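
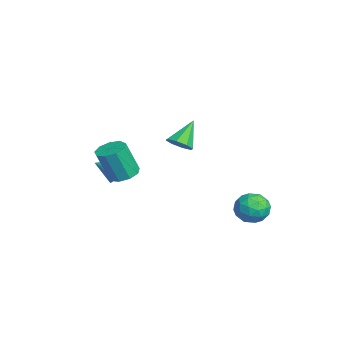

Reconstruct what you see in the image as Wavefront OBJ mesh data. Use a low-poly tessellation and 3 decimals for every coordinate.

v -2.596 -0.032 -0.59
v -2.076 -0.254 -0.096
v -3.404 0.792 0.63
v -1.943 0.246 -0.345
v -2.192 0.582 -0.738
v -2.678 0.559 -1.044
v -3.115 0.189 -1.084
v -3.248 -0.311 -0.834
v -2.999 -0.647 -0.441
v -2.514 -0.624 -0.136
v 0.794 -3.121 -0.673
v 1.508 -3.433 -0.802
v 1.541 -4.071 0.924
v 0.826 -3.759 1.053
v 1.558 -2.928 -0.616
v 1.59 -3.566 1.11
v 1.25 -2.513 -0.457
v 1.283 -3.152 1.269
v 0.729 -2.383 -0.398
v 0.761 -3.021 1.327
v 0.238 -2.598 -0.469
v 0.271 -3.236 1.257
v 0.007 -3.057 -0.634
v 0.04 -3.696 1.091
v 0.144 -3.547 -0.818
v 0.177 -4.185 0.907
v 0.585 -3.837 -0.934
v 0.618 -4.475 0.792
v 1.124 -3.792 -0.927
v 1.157 -4.43 0.798
v -3.758 -2.962 -2.815
v -3.22 -2.759 -2.232
v -3.942 -4.058 -2.265
v -3.595 -2.623 -2.087
v -4.014 -2.578 -2.137
v -4.365 -2.637 -2.369
v -4.553 -2.782 -2.721
v -4.528 -2.976 -3.098
v -4.297 -3.166 -3.399
v -3.922 -3.301 -3.544
v -3.503 -3.346 -3.494
v -3.152 -3.288 -3.262
v -2.964 -3.142 -2.91
v -2.989 -2.949 -2.533
v 1.657 2.552 -2.792
v 2.158 3.308 -3.024
v 2.822 2.032 -1.976
v 3.323 2.788 -2.208
v 2.585 2.872 -1.638
v 1.865 3.194 -2.143
v 3.115 2.146 -2.857
v 2.395 2.468 -3.362
v 3.059 3.057 -3.065
v 2.731 3.506 -2.311
v 2.249 1.834 -2.689
v 1.921 2.283 -1.935
v 1.805 2.976 -2.98
v 3.175 2.364 -2.02
v 2.741 2.414 -1.685
v 3.035 2.858 -1.822
v 1.633 2.908 -2.462
v 1.928 3.353 -2.598
v 2.179 3.097 -1.784
v 3.052 1.987 -2.402
v 3.347 2.432 -2.538
v 1.945 2.482 -3.178
v 2.239 2.926 -3.315
v 2.801 2.243 -3.216
v 2.629 3.273 -3.14
v 3.314 2.967 -2.66
v 3.191 2.59 -3.042
v 2.768 2.779 -3.338
v 2.436 3.536 -2.697
v 3.121 3.231 -2.218
v 2.687 3.28 -1.883
v 2.264 3.469 -2.179
v 2.966 3.389 -2.721
v 1.859 2.109 -2.782
v 2.544 1.804 -2.303
v 2.716 1.871 -2.821
v 2.293 2.06 -3.117
v 1.666 2.373 -2.34
v 2.351 2.067 -1.86
v 2.212 2.561 -1.662
v 1.789 2.75 -1.958
v 2.014 1.951 -2.279
f 2 1 4
f 2 4 3
f 4 1 5
f 4 5 3
f 5 1 6
f 5 6 3
f 6 1 7
f 6 7 3
f 7 1 8
f 7 8 3
f 8 1 9
f 8 9 3
f 9 1 10
f 9 10 3
f 10 1 2
f 10 2 3
f 12 11 15
f 12 15 13
f 13 15 16
f 13 16 14
f 15 11 17
f 15 17 16
f 16 17 18
f 16 18 14
f 17 11 19
f 17 19 18
f 18 19 20
f 18 20 14
f 19 11 21
f 19 21 20
f 20 21 22
f 20 22 14
f 21 11 23
f 21 23 22
f 22 23 24
f 22 24 14
f 23 11 25
f 23 25 24
f 24 25 26
f 24 26 14
f 25 11 27
f 25 27 26
f 26 27 28
f 26 28 14
f 27 11 29
f 27 29 28
f 28 29 30
f 28 30 14
f 29 11 12
f 29 12 30
f 30 12 13
f 30 13 14
f 32 31 34
f 32 34 33
f 34 31 35
f 34 35 33
f 35 31 36
f 35 36 33
f 36 31 37
f 36 37 33
f 37 31 38
f 37 38 33
f 38 31 39
f 38 39 33
f 39 31 40
f 39 40 33
f 40 31 41
f 40 41 33
f 41 31 42
f 41 42 33
f 42 31 43
f 42 43 33
f 43 31 44
f 43 44 33
f 44 31 32
f 44 32 33
f 45 82 61
f 82 56 85
f 61 85 50
f 82 85 61
f 45 61 57
f 61 50 62
f 57 62 46
f 61 62 57
f 45 57 66
f 57 46 67
f 66 67 52
f 57 67 66
f 45 66 78
f 66 52 81
f 78 81 55
f 66 81 78
f 45 78 82
f 78 55 86
f 82 86 56
f 78 86 82
f 46 62 73
f 62 50 76
f 73 76 54
f 62 76 73
f 50 85 63
f 85 56 84
f 63 84 49
f 85 84 63
f 56 86 83
f 86 55 79
f 83 79 47
f 86 79 83
f 55 81 80
f 81 52 68
f 80 68 51
f 81 68 80
f 52 67 72
f 67 46 69
f 72 69 53
f 67 69 72
f 48 74 60
f 74 54 75
f 60 75 49
f 74 75 60
f 48 60 58
f 60 49 59
f 58 59 47
f 60 59 58
f 48 58 65
f 58 47 64
f 65 64 51
f 58 64 65
f 48 65 70
f 65 51 71
f 70 71 53
f 65 71 70
f 48 70 74
f 70 53 77
f 74 77 54
f 70 77 74
f 49 75 63
f 75 54 76
f 63 76 50
f 75 76 63
f 47 59 83
f 59 49 84
f 83 84 56
f 59 84 83
f 51 64 80
f 64 47 79
f 80 79 55
f 64 79 80
f 53 71 72
f 71 51 68
f 72 68 52
f 71 68 72
f 54 77 73
f 77 53 69
f 73 69 46
f 77 69 73



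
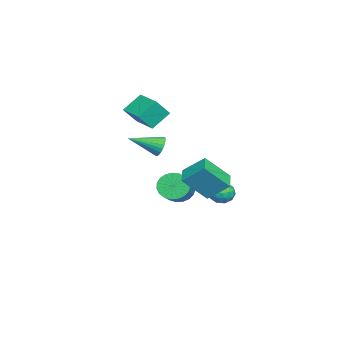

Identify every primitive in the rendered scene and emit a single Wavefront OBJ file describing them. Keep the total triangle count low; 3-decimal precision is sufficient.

v 3.007 2.473 -0.635
v 3.7 1.115 0.951
v 3.026 3.814 0.505
v 3.718 2.456 2.091
v 4.222 2.724 -0.951
v 4.914 1.366 0.635
v 4.24 4.065 0.189
v 4.933 2.707 1.775
v 3.383 -0.284 2.618
v 3.854 -0.355 2.026
v 4.077 -2.056 3.382
v 4.024 -0.206 2.217
v 4.097 -0.069 2.47
v 4.061 0.036 2.745
v 3.922 0.092 3.001
v 3.701 0.09 3.199
v 3.431 0.032 3.308
v 3.155 -0.075 3.312
v 2.913 -0.213 3.211
v 2.742 -0.362 3.019
v 2.67 -0.499 2.767
v 2.706 -0.604 2.491
v 2.845 -0.66 2.236
v 3.066 -0.658 2.038
v 3.335 -0.6 1.929
v 3.612 -0.494 1.924
v -5.216 -2.924 2.456
v -4.558 -3.62 3.611
v -3.791 -1.522 2.488
v -3.133 -2.217 3.643
v -4.307 -3.823 1.397
v -3.649 -4.518 2.552
v -2.882 -2.42 1.429
v -2.224 -3.116 2.584
v -3.618 2.571 -4.258
v -3.085 2.739 -3.548
v -3.335 1.141 -4.132
v -2.802 1.309 -3.422
v -3.696 1.424 -3.353
v -3.871 2.308 -3.431
v -2.549 1.572 -4.249
v -2.724 2.456 -4.327
v -2.424 2.122 -3.542
v -3.133 2.03 -2.988
v -3.287 1.85 -4.692
v -3.996 1.758 -4.138
v -3.377 2.78 -3.914
v -3.043 1.1 -3.766
v -3.569 1.167 -3.725
v -3.256 1.266 -3.308
v -3.839 2.527 -3.846
v -3.525 2.626 -3.428
v -3.884 1.853 -3.313
v -2.895 1.254 -4.252
v -2.581 1.353 -3.834
v -3.164 2.614 -4.372
v -2.851 2.713 -3.955
v -2.536 2.027 -4.367
v -2.675 2.517 -3.493
v -2.508 1.676 -3.419
v -2.359 1.831 -3.905
v -2.462 2.35 -3.951
v -3.091 2.463 -3.168
v -2.925 1.622 -3.093
v -3.45 1.69 -3.053
v -3.553 2.209 -3.099
v -2.703 2.1 -3.164
v -3.495 2.258 -4.587
v -3.329 1.417 -4.512
v -2.867 1.671 -4.581
v -2.97 2.19 -4.627
v -3.912 2.204 -4.261
v -3.745 1.363 -4.187
v -3.958 1.53 -3.729
v -4.061 2.049 -3.775
v -3.717 1.78 -4.516
v -1.565 -0.416 -3.05
v -1.035 -0.441 -3.945
v 0.694 -0.349 -2.924
v 0.165 -0.324 -2.03
v -1.092 -0.016 -3.886
v 0.637 0.075 -2.866
v -1.231 0.339 -3.683
v 0.498 0.431 -2.662
v -1.428 0.564 -3.37
v 0.301 0.656 -2.349
v -1.648 0.62 -3.002
v 0.081 0.711 -1.981
v -1.854 0.496 -2.642
v -0.124 0.588 -1.622
v -2.009 0.215 -2.353
v -0.28 0.306 -1.333
v -2.088 -0.175 -2.185
v -0.359 -0.084 -1.164
v -2.077 -0.607 -2.166
v -0.347 -0.516 -1.145
v -1.976 -1.006 -2.3
v -0.247 -0.915 -1.279
v -1.805 -1.303 -2.563
v -0.076 -1.211 -1.543
v -1.592 -1.446 -2.912
v 0.137 -1.355 -1.891
v -1.374 -1.411 -3.284
v 0.355 -1.32 -2.263
v -1.189 -1.204 -3.615
v 0.54 -1.113 -2.595
v -1.069 -0.861 -3.849
v 0.66 -0.769 -2.829
f 2 4 1
f 5 2 1
f 1 4 3
f 3 5 1
f 2 8 4
f 6 2 5
f 6 8 2
f 4 8 3
f 7 5 3
f 3 8 7
f 7 6 5
f 8 6 7
f 10 9 12
f 10 12 11
f 12 9 13
f 12 13 11
f 13 9 14
f 13 14 11
f 14 9 15
f 14 15 11
f 15 9 16
f 15 16 11
f 16 9 17
f 16 17 11
f 17 9 18
f 17 18 11
f 18 9 19
f 18 19 11
f 19 9 20
f 19 20 11
f 20 9 21
f 20 21 11
f 21 9 22
f 21 22 11
f 22 9 23
f 22 23 11
f 23 9 24
f 23 24 11
f 24 9 25
f 24 25 11
f 25 9 26
f 25 26 11
f 26 9 10
f 26 10 11
f 28 30 27
f 31 28 27
f 27 30 29
f 29 31 27
f 28 34 30
f 32 28 31
f 32 34 28
f 30 34 29
f 33 31 29
f 29 34 33
f 33 32 31
f 34 32 33
f 35 72 51
f 72 46 75
f 51 75 40
f 72 75 51
f 35 51 47
f 51 40 52
f 47 52 36
f 51 52 47
f 35 47 56
f 47 36 57
f 56 57 42
f 47 57 56
f 35 56 68
f 56 42 71
f 68 71 45
f 56 71 68
f 35 68 72
f 68 45 76
f 72 76 46
f 68 76 72
f 36 52 63
f 52 40 66
f 63 66 44
f 52 66 63
f 40 75 53
f 75 46 74
f 53 74 39
f 75 74 53
f 46 76 73
f 76 45 69
f 73 69 37
f 76 69 73
f 45 71 70
f 71 42 58
f 70 58 41
f 71 58 70
f 42 57 62
f 57 36 59
f 62 59 43
f 57 59 62
f 38 64 50
f 64 44 65
f 50 65 39
f 64 65 50
f 38 50 48
f 50 39 49
f 48 49 37
f 50 49 48
f 38 48 55
f 48 37 54
f 55 54 41
f 48 54 55
f 38 55 60
f 55 41 61
f 60 61 43
f 55 61 60
f 38 60 64
f 60 43 67
f 64 67 44
f 60 67 64
f 39 65 53
f 65 44 66
f 53 66 40
f 65 66 53
f 37 49 73
f 49 39 74
f 73 74 46
f 49 74 73
f 41 54 70
f 54 37 69
f 70 69 45
f 54 69 70
f 43 61 62
f 61 41 58
f 62 58 42
f 61 58 62
f 44 67 63
f 67 43 59
f 63 59 36
f 67 59 63
f 78 77 81
f 78 81 79
f 79 81 82
f 79 82 80
f 81 77 83
f 81 83 82
f 82 83 84
f 82 84 80
f 83 77 85
f 83 85 84
f 84 85 86
f 84 86 80
f 85 77 87
f 85 87 86
f 86 87 88
f 86 88 80
f 87 77 89
f 87 89 88
f 88 89 90
f 88 90 80
f 89 77 91
f 89 91 90
f 90 91 92
f 90 92 80
f 91 77 93
f 91 93 92
f 92 93 94
f 92 94 80
f 93 77 95
f 93 95 94
f 94 95 96
f 94 96 80
f 95 77 97
f 95 97 96
f 96 97 98
f 96 98 80
f 97 77 99
f 97 99 98
f 98 99 100
f 98 100 80
f 99 77 101
f 99 101 100
f 100 101 102
f 100 102 80
f 101 77 103
f 101 103 102
f 102 103 104
f 102 104 80
f 103 77 105
f 103 105 104
f 104 105 106
f 104 106 80
f 105 77 107
f 105 107 106
f 106 107 108
f 106 108 80
f 107 77 78
f 107 78 108
f 108 78 79
f 108 79 80



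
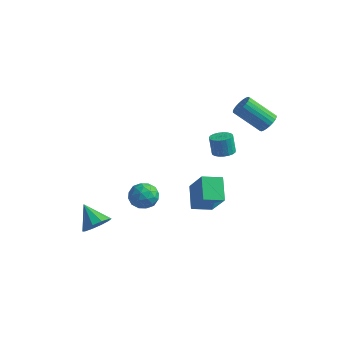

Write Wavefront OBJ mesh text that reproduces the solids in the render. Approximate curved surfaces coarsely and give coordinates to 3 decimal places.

v 2.072 3.361 -0.673
v 2.67 3.519 -0.554
v 2.427 3.636 0.512
v 1.828 3.479 0.393
v 2.561 3.752 -0.605
v 2.318 3.869 0.462
v 2.367 3.918 -0.667
v 2.124 4.035 0.4
v 2.123 3.987 -0.73
v 1.88 4.104 0.336
v 1.869 3.948 -0.784
v 1.626 4.065 0.283
v 1.651 3.808 -0.818
v 1.408 3.925 0.248
v 1.505 3.59 -0.827
v 1.262 3.707 0.239
v 1.457 3.333 -0.81
v 1.214 3.45 0.256
v 1.516 3.081 -0.769
v 1.273 3.198 0.297
v 1.67 2.877 -0.712
v 1.427 2.995 0.355
v 1.894 2.758 -0.647
v 1.651 2.875 0.419
v 2.149 2.742 -0.588
v 1.906 2.859 0.479
v 2.39 2.834 -0.543
v 2.147 2.951 0.524
v 2.576 3.017 -0.52
v 2.333 3.134 0.546
v 2.675 3.259 -0.524
v 2.432 3.376 0.542
v 2.361 0.785 -2.595
v 1.663 1.804 -1.743
v 1.275 1.399 -4.221
v 0.577 2.418 -3.37
v 3.183 1.562 -2.85
v 2.485 2.581 -1.999
v 2.097 2.176 -4.477
v 1.399 3.195 -3.625
v -1.414 1.542 -4.061
v -0.626 1.181 -4.169
v -1.854 0.379 -3.391
v -1.066 0.018 -3.499
v -1.166 0.695 -2.958
v -0.894 1.414 -3.371
v -1.586 0.146 -4.189
v -1.314 0.865 -4.602
v -0.733 0.319 -4.248
v -0.473 0.658 -3.487
v -2.007 0.902 -4.073
v -1.747 1.241 -3.312
v -0.981 1.464 -4.173
v -1.499 0.096 -3.387
v -1.557 0.494 -3.068
v -1.094 0.283 -3.132
v -1.139 1.6 -3.705
v -0.676 1.389 -3.768
v -0.993 1.103 -3.056
v -1.804 0.171 -3.792
v -1.341 -0.04 -3.855
v -1.386 1.277 -4.428
v -0.923 1.066 -4.492
v -1.487 0.457 -4.504
v -0.581 0.745 -4.283
v -0.84 0.061 -3.89
v -1.145 0.136 -4.295
v -0.985 0.559 -4.538
v -0.428 0.944 -3.836
v -0.687 0.261 -3.443
v -0.746 0.659 -3.124
v -0.586 1.081 -3.368
v -0.491 0.437 -3.883
v -1.793 1.299 -4.117
v -2.052 0.616 -3.724
v -1.894 0.479 -4.192
v -1.734 0.901 -4.436
v -1.64 1.499 -3.67
v -1.899 0.815 -3.277
v -1.495 1.001 -3.022
v -1.335 1.424 -3.265
v -1.989 1.123 -3.677
v -2.147 -2.284 -4.385
v -1.681 -1.63 -4.136
v -3.233 -1.856 -3.475
v -1.964 -1.479 -4.544
v -2.316 -1.636 -4.892
v -2.604 -2.04 -5.046
v -2.717 -2.537 -4.947
v -2.612 -2.937 -4.634
v -2.329 -3.088 -4.225
v -1.977 -2.931 -3.877
v -1.689 -2.528 -3.724
v -1.576 -2.031 -3.822
v 4.171 4.217 1.855
v 4.536 4.41 2.344
v 3.174 3.976 3.534
v 2.809 3.783 3.045
v 4.418 4.622 2.285
v 3.056 4.188 3.475
v 4.261 4.772 2.161
v 2.899 4.338 3.351
v 4.091 4.838 1.99
v 2.729 4.403 3.18
v 3.933 4.809 1.799
v 2.571 4.374 2.989
v 3.812 4.69 1.616
v 2.45 4.256 2.806
v 3.745 4.499 1.47
v 2.383 4.065 2.66
v 3.743 4.265 1.382
v 2.38 3.831 2.572
v 3.806 4.024 1.366
v 2.444 3.59 2.556
v 3.924 3.812 1.425
v 2.562 3.378 2.615
v 4.081 3.662 1.549
v 2.719 3.228 2.739
v 4.251 3.597 1.72
v 2.889 3.162 2.91
v 4.409 3.626 1.911
v 3.047 3.191 3.101
v 4.53 3.744 2.094
v 3.168 3.31 3.284
v 4.597 3.935 2.24
v 3.235 3.501 3.43
v 4.6 4.169 2.328
v 3.237 3.735 3.518
f 2 1 5
f 2 5 3
f 3 5 6
f 3 6 4
f 5 1 7
f 5 7 6
f 6 7 8
f 6 8 4
f 7 1 9
f 7 9 8
f 8 9 10
f 8 10 4
f 9 1 11
f 9 11 10
f 10 11 12
f 10 12 4
f 11 1 13
f 11 13 12
f 12 13 14
f 12 14 4
f 13 1 15
f 13 15 14
f 14 15 16
f 14 16 4
f 15 1 17
f 15 17 16
f 16 17 18
f 16 18 4
f 17 1 19
f 17 19 18
f 18 19 20
f 18 20 4
f 19 1 21
f 19 21 20
f 20 21 22
f 20 22 4
f 21 1 23
f 21 23 22
f 22 23 24
f 22 24 4
f 23 1 25
f 23 25 24
f 24 25 26
f 24 26 4
f 25 1 27
f 25 27 26
f 26 27 28
f 26 28 4
f 27 1 29
f 27 29 28
f 28 29 30
f 28 30 4
f 29 1 31
f 29 31 30
f 30 31 32
f 30 32 4
f 31 1 2
f 31 2 32
f 32 2 3
f 32 3 4
f 34 36 33
f 37 34 33
f 33 36 35
f 35 37 33
f 34 40 36
f 38 34 37
f 38 40 34
f 36 40 35
f 39 37 35
f 35 40 39
f 39 38 37
f 40 38 39
f 41 78 57
f 78 52 81
f 57 81 46
f 78 81 57
f 41 57 53
f 57 46 58
f 53 58 42
f 57 58 53
f 41 53 62
f 53 42 63
f 62 63 48
f 53 63 62
f 41 62 74
f 62 48 77
f 74 77 51
f 62 77 74
f 41 74 78
f 74 51 82
f 78 82 52
f 74 82 78
f 42 58 69
f 58 46 72
f 69 72 50
f 58 72 69
f 46 81 59
f 81 52 80
f 59 80 45
f 81 80 59
f 52 82 79
f 82 51 75
f 79 75 43
f 82 75 79
f 51 77 76
f 77 48 64
f 76 64 47
f 77 64 76
f 48 63 68
f 63 42 65
f 68 65 49
f 63 65 68
f 44 70 56
f 70 50 71
f 56 71 45
f 70 71 56
f 44 56 54
f 56 45 55
f 54 55 43
f 56 55 54
f 44 54 61
f 54 43 60
f 61 60 47
f 54 60 61
f 44 61 66
f 61 47 67
f 66 67 49
f 61 67 66
f 44 66 70
f 66 49 73
f 70 73 50
f 66 73 70
f 45 71 59
f 71 50 72
f 59 72 46
f 71 72 59
f 43 55 79
f 55 45 80
f 79 80 52
f 55 80 79
f 47 60 76
f 60 43 75
f 76 75 51
f 60 75 76
f 49 67 68
f 67 47 64
f 68 64 48
f 67 64 68
f 50 73 69
f 73 49 65
f 69 65 42
f 73 65 69
f 84 83 86
f 84 86 85
f 86 83 87
f 86 87 85
f 87 83 88
f 87 88 85
f 88 83 89
f 88 89 85
f 89 83 90
f 89 90 85
f 90 83 91
f 90 91 85
f 91 83 92
f 91 92 85
f 92 83 93
f 92 93 85
f 93 83 94
f 93 94 85
f 94 83 84
f 94 84 85
f 96 95 99
f 96 99 97
f 97 99 100
f 97 100 98
f 99 95 101
f 99 101 100
f 100 101 102
f 100 102 98
f 101 95 103
f 101 103 102
f 102 103 104
f 102 104 98
f 103 95 105
f 103 105 104
f 104 105 106
f 104 106 98
f 105 95 107
f 105 107 106
f 106 107 108
f 106 108 98
f 107 95 109
f 107 109 108
f 108 109 110
f 108 110 98
f 109 95 111
f 109 111 110
f 110 111 112
f 110 112 98
f 111 95 113
f 111 113 112
f 112 113 114
f 112 114 98
f 113 95 115
f 113 115 114
f 114 115 116
f 114 116 98
f 115 95 117
f 115 117 116
f 116 117 118
f 116 118 98
f 117 95 119
f 117 119 118
f 118 119 120
f 118 120 98
f 119 95 121
f 119 121 120
f 120 121 122
f 120 122 98
f 121 95 123
f 121 123 122
f 122 123 124
f 122 124 98
f 123 95 125
f 123 125 124
f 124 125 126
f 124 126 98
f 125 95 127
f 125 127 126
f 126 127 128
f 126 128 98
f 127 95 96
f 127 96 128
f 128 96 97
f 128 97 98



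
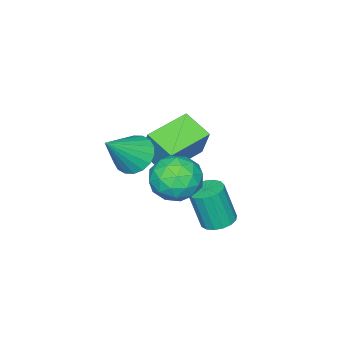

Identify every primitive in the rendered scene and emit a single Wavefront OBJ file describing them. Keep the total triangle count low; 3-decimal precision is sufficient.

v 2.548 -2.409 0.637
v 3.171 -2.731 -0.062
v 4.032 -2.631 2.063
v 3.237 -2.295 -0.064
v 3.167 -1.882 0.073
v 2.975 -1.574 0.322
v 2.697 -1.431 0.633
v 2.39 -1.482 0.945
v 2.114 -1.716 1.196
v 1.924 -2.088 1.336
v 1.858 -2.524 1.338
v 1.928 -2.937 1.201
v 2.121 -3.245 0.953
v 2.398 -3.388 0.642
v 2.705 -3.337 0.33
v 2.981 -3.103 0.079
v 2.312 0.664 0.015
v 3.465 0.724 -0.158
v 2.595 -0.444 1.518
v 3.748 -0.384 1.345
v 3.161 0.561 1.699
v 2.986 1.245 0.77
v 3.074 -0.965 0.59
v 2.899 -0.281 -0.339
v 3.936 -0.283 0.197
v 3.989 0.66 0.883
v 2.071 -0.38 0.477
v 2.124 0.563 1.163
v 2.863 0.791 -0.203
v 3.197 -0.511 1.563
v 2.852 0.044 1.771
v 3.529 0.079 1.67
v 2.582 1.098 0.342
v 3.26 1.133 0.24
v 3.081 1.037 1.332
v 2.8 -0.853 1.12
v 3.478 -0.818 1.018
v 2.531 0.201 -0.31
v 3.208 0.236 -0.411
v 2.979 -0.757 0.028
v 3.818 0.235 -0.096
v 3.984 -0.417 0.787
v 3.588 -0.758 0.343
v 3.485 -0.356 -0.203
v 3.849 0.789 0.307
v 4.016 0.138 1.19
v 3.671 0.693 1.398
v 3.568 1.095 0.852
v 4.126 0.197 0.515
v 2.044 0.142 0.17
v 2.211 -0.509 1.053
v 2.492 -0.815 0.508
v 2.389 -0.413 -0.038
v 2.076 0.697 0.573
v 2.242 0.045 1.456
v 2.575 0.636 1.563
v 2.472 1.038 1.017
v 1.934 0.083 0.845
v -2.715 -4.331 -1.684
v -2.302 -3.607 -0.009
v -2.575 -2.954 -2.313
v -2.162 -2.231 -0.638
v -0.598 -4.709 -2.042
v -0.185 -3.986 -0.367
v -0.458 -3.333 -2.671
v -0.045 -2.609 -0.996
v 0.266 0.155 -3.56
v 0.739 0.767 -3.462
v 0.987 0.278 -1.602
v 0.514 -0.335 -1.7
v 0.401 0.902 -3.382
v 0.648 0.413 -1.521
v 0.031 0.866 -3.342
v 0.279 0.376 -1.481
v -0.284 0.666 -3.353
v -0.037 0.177 -1.492
v -0.474 0.35 -3.411
v -0.226 -0.139 -1.55
v -0.494 -0.011 -3.503
v -0.246 -0.5 -1.642
v -0.34 -0.334 -3.608
v -0.092 -0.824 -1.747
v -0.047 -0.546 -3.703
v 0.201 -1.035 -1.842
v 0.318 -0.596 -3.765
v 0.566 -1.086 -1.904
v 0.671 -0.475 -3.78
v 0.918 -0.964 -1.919
v 0.931 -0.21 -3.745
v 1.178 -0.699 -1.884
v 1.039 0.139 -3.667
v 1.286 -0.35 -1.806
v 0.97 0.492 -3.565
v 1.217 0.003 -1.705
f 2 1 4
f 2 4 3
f 4 1 5
f 4 5 3
f 5 1 6
f 5 6 3
f 6 1 7
f 6 7 3
f 7 1 8
f 7 8 3
f 8 1 9
f 8 9 3
f 9 1 10
f 9 10 3
f 10 1 11
f 10 11 3
f 11 1 12
f 11 12 3
f 12 1 13
f 12 13 3
f 13 1 14
f 13 14 3
f 14 1 15
f 14 15 3
f 15 1 16
f 15 16 3
f 16 1 2
f 16 2 3
f 17 54 33
f 54 28 57
f 33 57 22
f 54 57 33
f 17 33 29
f 33 22 34
f 29 34 18
f 33 34 29
f 17 29 38
f 29 18 39
f 38 39 24
f 29 39 38
f 17 38 50
f 38 24 53
f 50 53 27
f 38 53 50
f 17 50 54
f 50 27 58
f 54 58 28
f 50 58 54
f 18 34 45
f 34 22 48
f 45 48 26
f 34 48 45
f 22 57 35
f 57 28 56
f 35 56 21
f 57 56 35
f 28 58 55
f 58 27 51
f 55 51 19
f 58 51 55
f 27 53 52
f 53 24 40
f 52 40 23
f 53 40 52
f 24 39 44
f 39 18 41
f 44 41 25
f 39 41 44
f 20 46 32
f 46 26 47
f 32 47 21
f 46 47 32
f 20 32 30
f 32 21 31
f 30 31 19
f 32 31 30
f 20 30 37
f 30 19 36
f 37 36 23
f 30 36 37
f 20 37 42
f 37 23 43
f 42 43 25
f 37 43 42
f 20 42 46
f 42 25 49
f 46 49 26
f 42 49 46
f 21 47 35
f 47 26 48
f 35 48 22
f 47 48 35
f 19 31 55
f 31 21 56
f 55 56 28
f 31 56 55
f 23 36 52
f 36 19 51
f 52 51 27
f 36 51 52
f 25 43 44
f 43 23 40
f 44 40 24
f 43 40 44
f 26 49 45
f 49 25 41
f 45 41 18
f 49 41 45
f 60 62 59
f 63 60 59
f 59 62 61
f 61 63 59
f 60 66 62
f 64 60 63
f 64 66 60
f 62 66 61
f 65 63 61
f 61 66 65
f 65 64 63
f 66 64 65
f 68 67 71
f 68 71 69
f 69 71 72
f 69 72 70
f 71 67 73
f 71 73 72
f 72 73 74
f 72 74 70
f 73 67 75
f 73 75 74
f 74 75 76
f 74 76 70
f 75 67 77
f 75 77 76
f 76 77 78
f 76 78 70
f 77 67 79
f 77 79 78
f 78 79 80
f 78 80 70
f 79 67 81
f 79 81 80
f 80 81 82
f 80 82 70
f 81 67 83
f 81 83 82
f 82 83 84
f 82 84 70
f 83 67 85
f 83 85 84
f 84 85 86
f 84 86 70
f 85 67 87
f 85 87 86
f 86 87 88
f 86 88 70
f 87 67 89
f 87 89 88
f 88 89 90
f 88 90 70
f 89 67 91
f 89 91 90
f 90 91 92
f 90 92 70
f 91 67 93
f 91 93 92
f 92 93 94
f 92 94 70
f 93 67 68
f 93 68 94
f 94 68 69
f 94 69 70



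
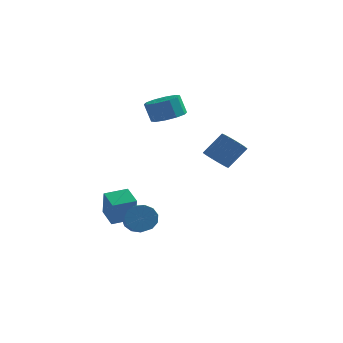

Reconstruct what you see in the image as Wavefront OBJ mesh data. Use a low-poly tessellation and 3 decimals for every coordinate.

v -3.163 -1.57 -4.687
v -2.909 -2.135 -3.125
v -3.923 -0.695 -4.246
v -3.668 -1.259 -2.685
v -2.132 -0.741 -4.555
v -1.877 -1.305 -2.994
v -2.891 0.135 -4.115
v -2.637 -0.43 -2.553
v 2.562 -2.516 0.779
v 3.217 -2.907 0.573
v 3.994 -2.194 1.696
v 3.338 -1.804 1.901
v 3.23 -2.592 0.364
v 4.007 -1.879 1.487
v 3.09 -2.26 0.25
v 3.866 -1.547 1.373
v 2.829 -1.986 0.257
v 3.605 -1.273 1.38
v 2.507 -1.834 0.384
v 3.283 -1.122 1.507
v 2.197 -1.839 0.601
v 2.973 -1.126 1.724
v 1.971 -1.998 0.858
v 2.747 -1.286 1.981
v 1.88 -2.277 1.098
v 2.656 -1.564 2.221
v 1.946 -2.61 1.264
v 2.722 -1.897 2.387
v 2.152 -2.922 1.319
v 2.929 -2.209 2.442
v 2.453 -3.141 1.25
v 3.229 -2.428 2.373
v 2.778 -3.217 1.073
v 3.555 -2.504 2.196
v 3.054 -3.132 0.829
v 3.83 -2.419 1.952
v -0.878 1.136 2.186
v 0.016 0.945 2.512
v -0.389 1.014 3.661
v -1.282 1.204 3.334
v -0.039 1.54 2.457
v -0.443 1.608 3.606
v -0.413 1.98 2.299
v -0.818 2.049 3.447
v -0.966 2.098 2.097
v -1.37 2.166 3.246
v -1.484 1.848 1.929
v -1.889 1.917 3.078
v -1.771 1.326 1.859
v -2.176 1.395 3.008
v -1.717 0.732 1.914
v -2.121 0.8 3.063
v -1.342 0.291 2.073
v -1.747 0.36 3.221
v -0.79 0.174 2.274
v -1.194 0.242 3.423
v -0.271 0.423 2.442
v -0.676 0.492 3.591
v -1.622 -1.814 -4.055
v -1.153 -1.344 -3.509
v -0.57 -2.776 -2.778
v -1.038 -3.246 -3.325
v -1.584 -1.411 -3.297
v -1 -2.843 -2.566
v -2.026 -1.606 -3.325
v -1.443 -3.038 -2.595
v -2.34 -1.868 -3.586
v -1.757 -3.299 -2.855
v -2.426 -2.112 -3.996
v -1.843 -3.543 -3.265
v -2.257 -2.261 -4.424
v -1.673 -3.693 -3.693
v -1.886 -2.269 -4.736
v -1.302 -3.701 -4.005
v -1.431 -2.132 -4.831
v -0.847 -3.564 -4.1
v -1.036 -1.895 -4.68
v -0.453 -3.326 -3.95
v -0.828 -1.631 -4.331
v -0.244 -3.063 -3.6
v -0.871 -1.426 -3.894
v -0.288 -2.858 -3.163
f 2 4 1
f 5 2 1
f 1 4 3
f 3 5 1
f 2 8 4
f 6 2 5
f 6 8 2
f 4 8 3
f 7 5 3
f 3 8 7
f 7 6 5
f 8 6 7
f 10 9 13
f 10 13 11
f 11 13 14
f 11 14 12
f 13 9 15
f 13 15 14
f 14 15 16
f 14 16 12
f 15 9 17
f 15 17 16
f 16 17 18
f 16 18 12
f 17 9 19
f 17 19 18
f 18 19 20
f 18 20 12
f 19 9 21
f 19 21 20
f 20 21 22
f 20 22 12
f 21 9 23
f 21 23 22
f 22 23 24
f 22 24 12
f 23 9 25
f 23 25 24
f 24 25 26
f 24 26 12
f 25 9 27
f 25 27 26
f 26 27 28
f 26 28 12
f 27 9 29
f 27 29 28
f 28 29 30
f 28 30 12
f 29 9 31
f 29 31 30
f 30 31 32
f 30 32 12
f 31 9 33
f 31 33 32
f 32 33 34
f 32 34 12
f 33 9 35
f 33 35 34
f 34 35 36
f 34 36 12
f 35 9 10
f 35 10 36
f 36 10 11
f 36 11 12
f 38 37 41
f 38 41 39
f 39 41 42
f 39 42 40
f 41 37 43
f 41 43 42
f 42 43 44
f 42 44 40
f 43 37 45
f 43 45 44
f 44 45 46
f 44 46 40
f 45 37 47
f 45 47 46
f 46 47 48
f 46 48 40
f 47 37 49
f 47 49 48
f 48 49 50
f 48 50 40
f 49 37 51
f 49 51 50
f 50 51 52
f 50 52 40
f 51 37 53
f 51 53 52
f 52 53 54
f 52 54 40
f 53 37 55
f 53 55 54
f 54 55 56
f 54 56 40
f 55 37 57
f 55 57 56
f 56 57 58
f 56 58 40
f 57 37 38
f 57 38 58
f 58 38 39
f 58 39 40
f 60 59 63
f 60 63 61
f 61 63 64
f 61 64 62
f 63 59 65
f 63 65 64
f 64 65 66
f 64 66 62
f 65 59 67
f 65 67 66
f 66 67 68
f 66 68 62
f 67 59 69
f 67 69 68
f 68 69 70
f 68 70 62
f 69 59 71
f 69 71 70
f 70 71 72
f 70 72 62
f 71 59 73
f 71 73 72
f 72 73 74
f 72 74 62
f 73 59 75
f 73 75 74
f 74 75 76
f 74 76 62
f 75 59 77
f 75 77 76
f 76 77 78
f 76 78 62
f 77 59 79
f 77 79 78
f 78 79 80
f 78 80 62
f 79 59 81
f 79 81 80
f 80 81 82
f 80 82 62
f 81 59 60
f 81 60 82
f 82 60 61
f 82 61 62



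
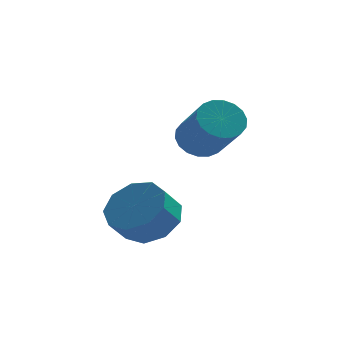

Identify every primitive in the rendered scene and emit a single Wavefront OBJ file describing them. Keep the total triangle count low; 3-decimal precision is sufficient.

v 0.544 -0.008 -1.898
v 0.829 -0.487 -2.539
v 1.501 -1.851 -1.224
v 1.216 -1.372 -0.582
v 1.126 -0.266 -2.461
v 1.797 -1.629 -1.146
v 1.307 0.007 -2.272
v 1.979 -1.357 -0.957
v 1.338 0.276 -2.008
v 2.009 -1.088 -0.693
v 1.211 0.489 -1.722
v 1.882 -0.875 -0.407
v 0.952 0.604 -1.471
v 1.623 -0.76 -0.156
v 0.613 0.597 -1.305
v 1.284 -0.767 0.01
v 0.259 0.471 -1.256
v 0.931 -0.893 0.059
v -0.037 0.249 -1.334
v 0.634 -1.114 -0.019
v -0.219 -0.023 -1.523
v 0.453 -1.387 -0.208
v -0.249 -0.292 -1.787
v 0.422 -1.656 -0.472
v -0.122 -0.505 -2.073
v 0.549 -1.869 -0.758
v 0.137 -0.62 -2.324
v 0.808 -1.984 -1.009
v 0.476 -0.613 -2.49
v 1.147 -1.977 -1.175
v -0.969 -3.133 -4.203
v -0.44 -2.524 -3.471
v -0.942 -3.057 -2.664
v -1.471 -3.667 -3.397
v -1.084 -2.197 -3.656
v -1.586 -2.731 -2.849
v -1.675 -2.309 -4.098
v -2.177 -2.843 -3.291
v -1.935 -2.806 -4.589
v -2.437 -3.34 -3.782
v -1.743 -3.457 -4.899
v -2.245 -3.99 -4.092
v -1.189 -3.955 -4.884
v -1.691 -4.489 -4.078
v -0.532 -4.069 -4.551
v -1.034 -4.603 -3.744
v -0.079 -3.745 -4.055
v -0.582 -4.279 -3.248
v -0.043 -3.135 -3.628
v -0.545 -3.669 -2.821
f 2 1 5
f 2 5 3
f 3 5 6
f 3 6 4
f 5 1 7
f 5 7 6
f 6 7 8
f 6 8 4
f 7 1 9
f 7 9 8
f 8 9 10
f 8 10 4
f 9 1 11
f 9 11 10
f 10 11 12
f 10 12 4
f 11 1 13
f 11 13 12
f 12 13 14
f 12 14 4
f 13 1 15
f 13 15 14
f 14 15 16
f 14 16 4
f 15 1 17
f 15 17 16
f 16 17 18
f 16 18 4
f 17 1 19
f 17 19 18
f 18 19 20
f 18 20 4
f 19 1 21
f 19 21 20
f 20 21 22
f 20 22 4
f 21 1 23
f 21 23 22
f 22 23 24
f 22 24 4
f 23 1 25
f 23 25 24
f 24 25 26
f 24 26 4
f 25 1 27
f 25 27 26
f 26 27 28
f 26 28 4
f 27 1 29
f 27 29 28
f 28 29 30
f 28 30 4
f 29 1 2
f 29 2 30
f 30 2 3
f 30 3 4
f 32 31 35
f 32 35 33
f 33 35 36
f 33 36 34
f 35 31 37
f 35 37 36
f 36 37 38
f 36 38 34
f 37 31 39
f 37 39 38
f 38 39 40
f 38 40 34
f 39 31 41
f 39 41 40
f 40 41 42
f 40 42 34
f 41 31 43
f 41 43 42
f 42 43 44
f 42 44 34
f 43 31 45
f 43 45 44
f 44 45 46
f 44 46 34
f 45 31 47
f 45 47 46
f 46 47 48
f 46 48 34
f 47 31 49
f 47 49 48
f 48 49 50
f 48 50 34
f 49 31 32
f 49 32 50
f 50 32 33
f 50 33 34



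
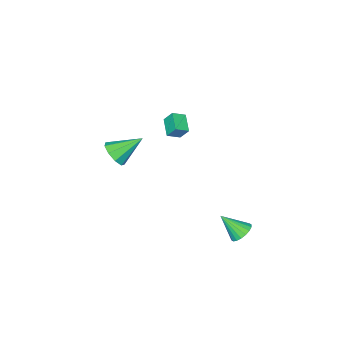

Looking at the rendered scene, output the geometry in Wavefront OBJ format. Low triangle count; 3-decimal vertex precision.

v 3.279 -3.122 -0.021
v 3.702 -3.434 0.722
v 1.981 -2.258 1.081
v 3.935 -2.88 0.562
v 3.861 -2.438 0.129
v 3.515 -2.317 -0.374
v 3.059 -2.572 -0.712
v 2.706 -3.084 -0.727
v 2.621 -3.614 -0.411
v 2.844 -3.914 0.087
v 3.271 -3.843 0.534
v 1.096 4.451 -3.325
v 1.644 4.255 -3.782
v 1.704 3.469 -2.175
v 1.769 4.516 -3.626
v 1.761 4.764 -3.409
v 1.621 4.95 -3.176
v 1.378 5.038 -2.973
v 1.078 5.009 -2.839
v 0.782 4.869 -2.802
v 0.548 4.647 -2.868
v 0.423 4.386 -3.025
v 0.431 4.138 -3.241
v 0.57 3.951 -3.474
v 0.814 3.864 -3.677
v 1.114 3.893 -3.811
v 1.41 4.032 -3.848
v 1.66 0.1 3.676
v 1.508 0.593 4.389
v 2.281 0.983 3.199
v 2.128 1.476 3.912
v 2.352 -0.196 4.028
v 2.199 0.297 4.741
v 2.972 0.687 3.551
v 2.82 1.18 4.264
f 2 1 4
f 2 4 3
f 4 1 5
f 4 5 3
f 5 1 6
f 5 6 3
f 6 1 7
f 6 7 3
f 7 1 8
f 7 8 3
f 8 1 9
f 8 9 3
f 9 1 10
f 9 10 3
f 10 1 11
f 10 11 3
f 11 1 2
f 11 2 3
f 13 12 15
f 13 15 14
f 15 12 16
f 15 16 14
f 16 12 17
f 16 17 14
f 17 12 18
f 17 18 14
f 18 12 19
f 18 19 14
f 19 12 20
f 19 20 14
f 20 12 21
f 20 21 14
f 21 12 22
f 21 22 14
f 22 12 23
f 22 23 14
f 23 12 24
f 23 24 14
f 24 12 25
f 24 25 14
f 25 12 26
f 25 26 14
f 26 12 27
f 26 27 14
f 27 12 13
f 27 13 14
f 29 31 28
f 32 29 28
f 28 31 30
f 30 32 28
f 29 35 31
f 33 29 32
f 33 35 29
f 31 35 30
f 34 32 30
f 30 35 34
f 34 33 32
f 35 33 34



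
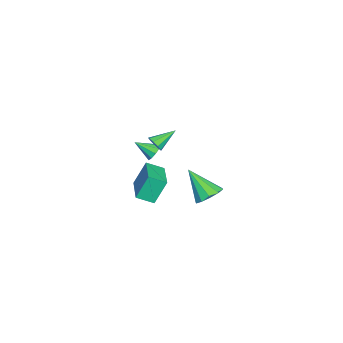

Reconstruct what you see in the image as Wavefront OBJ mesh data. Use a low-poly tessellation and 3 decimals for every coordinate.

v -3.831 -3.163 -2.391
v -3.156 -3.113 -2.458
v -3.669 -4.337 -1.629
v -3.268 -2.904 -2.111
v -3.595 -2.793 -1.872
v -4.012 -2.823 -1.831
v -4.36 -2.983 -2.004
v -4.505 -3.212 -2.325
v -4.393 -3.422 -2.671
v -4.066 -3.532 -2.911
v -3.649 -3.502 -2.952
v -3.301 -3.342 -2.779
v 4.127 2.511 0.264
v 5.017 2.345 0.359
v 3.713 1.189 1.856
v 4.886 2.782 0.687
v 4.465 3.116 0.855
v 3.915 3.218 0.796
v 3.446 3.05 0.535
v 3.238 2.676 0.17
v 3.369 2.239 -0.159
v 3.79 1.906 -0.326
v 4.34 1.804 -0.268
v 4.809 1.971 -0.006
v 0.286 -1.811 1.18
v 0.668 -1.777 1.629
v -0.666 -0.869 1.92
v 0.745 -1.487 1.359
v 0.608 -1.349 1.005
v 0.32 -1.427 0.734
v 0.016 -1.685 0.671
v -0.162 -2.002 0.847
v -0.13 -2.23 1.179
v 0.096 -2.262 1.511
v 0.411 -2.083 1.689
v 2.17 -2.474 -0.996
v 1.717 -1.874 0.529
v 1.853 -1.5 -1.473
v 1.4 -0.9 0.051
v 4.18 -1.68 -0.711
v 3.727 -1.08 0.813
v 3.863 -0.706 -1.189
v 3.41 -0.106 0.336
f 2 1 4
f 2 4 3
f 4 1 5
f 4 5 3
f 5 1 6
f 5 6 3
f 6 1 7
f 6 7 3
f 7 1 8
f 7 8 3
f 8 1 9
f 8 9 3
f 9 1 10
f 9 10 3
f 10 1 11
f 10 11 3
f 11 1 12
f 11 12 3
f 12 1 2
f 12 2 3
f 14 13 16
f 14 16 15
f 16 13 17
f 16 17 15
f 17 13 18
f 17 18 15
f 18 13 19
f 18 19 15
f 19 13 20
f 19 20 15
f 20 13 21
f 20 21 15
f 21 13 22
f 21 22 15
f 22 13 23
f 22 23 15
f 23 13 24
f 23 24 15
f 24 13 14
f 24 14 15
f 26 25 28
f 26 28 27
f 28 25 29
f 28 29 27
f 29 25 30
f 29 30 27
f 30 25 31
f 30 31 27
f 31 25 32
f 31 32 27
f 32 25 33
f 32 33 27
f 33 25 34
f 33 34 27
f 34 25 35
f 34 35 27
f 35 25 26
f 35 26 27
f 37 39 36
f 40 37 36
f 36 39 38
f 38 40 36
f 37 43 39
f 41 37 40
f 41 43 37
f 39 43 38
f 42 40 38
f 38 43 42
f 42 41 40
f 43 41 42



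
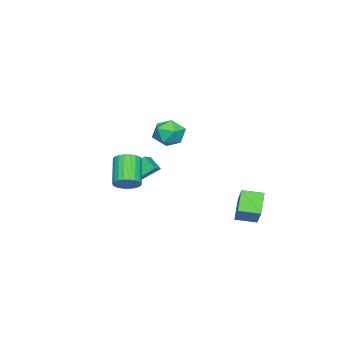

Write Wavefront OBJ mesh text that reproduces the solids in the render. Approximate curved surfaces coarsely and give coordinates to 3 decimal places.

v -0.643 2.96 -5.161
v -1.762 2.682 -3.953
v -1.178 4.192 -5.372
v -2.297 3.915 -4.165
v 0.597 3.725 -3.835
v -0.522 3.448 -2.628
v 0.062 4.958 -4.047
v -1.057 4.68 -2.839
v -1.11 -4.018 -3.681
v -1.258 -4.784 -2.892
v -1.967 -2.533 -2.4
v -2.115 -3.3 -1.611
v 0.295 -3.7 -3.109
v 0.147 -4.467 -2.32
v -0.562 -2.216 -1.828
v -0.71 -2.982 -1.039
v 4.167 1.769 2.475
v 4.903 1.033 2.619
v 3.077 0.867 3.421
v 3.813 0.131 3.565
v 3.923 1.077 4.01
v 4.596 1.635 3.425
v 3.384 0.265 2.615
v 4.057 0.823 2.03
v 4.419 0.103 2.706
v 4.752 0.605 3.568
v 3.228 1.295 2.472
v 3.561 1.797 3.334
v 3.038 -2.226 -1.86
v 3.472 -2.954 -1.793
v 2.155 -3.603 -0.333
v 1.722 -2.874 -0.4
v 3.634 -2.749 -1.555
v 2.318 -3.398 -0.095
v 3.694 -2.454 -1.37
v 2.378 -3.103 0.09
v 3.64 -2.119 -1.27
v 2.324 -2.768 0.19
v 3.483 -1.803 -1.271
v 2.166 -2.452 0.188
v 3.248 -1.56 -1.375
v 1.932 -2.209 0.085
v 2.977 -1.432 -1.562
v 1.661 -2.081 -0.102
v 2.717 -1.441 -1.801
v 1.4 -2.09 -0.341
v 2.512 -1.586 -2.05
v 1.196 -2.235 -0.59
v 2.398 -1.841 -2.266
v 1.082 -2.49 -0.806
v 2.395 -2.163 -2.412
v 1.079 -2.812 -0.952
v 2.503 -2.496 -2.463
v 1.187 -3.145 -1.003
v 2.704 -2.782 -2.409
v 1.387 -3.431 -0.949
v 2.962 -2.972 -2.26
v 1.646 -3.62 -0.8
v 3.234 -3.032 -2.042
v 1.917 -3.681 -0.582
f 2 4 1
f 5 2 1
f 1 4 3
f 3 5 1
f 2 8 4
f 6 2 5
f 6 8 2
f 4 8 3
f 7 5 3
f 3 8 7
f 7 6 5
f 8 6 7
f 10 12 9
f 13 10 9
f 9 12 11
f 11 13 9
f 10 16 12
f 14 10 13
f 14 16 10
f 12 16 11
f 15 13 11
f 11 16 15
f 15 14 13
f 16 14 15
f 17 28 22
f 17 22 18
f 17 18 24
f 17 24 27
f 17 27 28
f 18 22 26
f 22 28 21
f 28 27 19
f 27 24 23
f 24 18 25
f 20 26 21
f 20 21 19
f 20 19 23
f 20 23 25
f 20 25 26
f 21 26 22
f 19 21 28
f 23 19 27
f 25 23 24
f 26 25 18
f 30 29 33
f 30 33 31
f 31 33 34
f 31 34 32
f 33 29 35
f 33 35 34
f 34 35 36
f 34 36 32
f 35 29 37
f 35 37 36
f 36 37 38
f 36 38 32
f 37 29 39
f 37 39 38
f 38 39 40
f 38 40 32
f 39 29 41
f 39 41 40
f 40 41 42
f 40 42 32
f 41 29 43
f 41 43 42
f 42 43 44
f 42 44 32
f 43 29 45
f 43 45 44
f 44 45 46
f 44 46 32
f 45 29 47
f 45 47 46
f 46 47 48
f 46 48 32
f 47 29 49
f 47 49 48
f 48 49 50
f 48 50 32
f 49 29 51
f 49 51 50
f 50 51 52
f 50 52 32
f 51 29 53
f 51 53 52
f 52 53 54
f 52 54 32
f 53 29 55
f 53 55 54
f 54 55 56
f 54 56 32
f 55 29 57
f 55 57 56
f 56 57 58
f 56 58 32
f 57 29 59
f 57 59 58
f 58 59 60
f 58 60 32
f 59 29 30
f 59 30 60
f 60 30 31
f 60 31 32



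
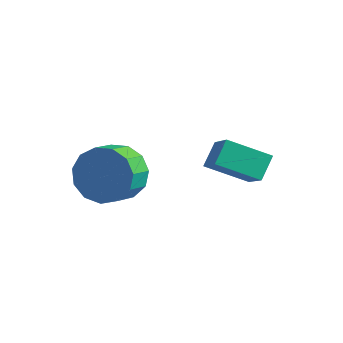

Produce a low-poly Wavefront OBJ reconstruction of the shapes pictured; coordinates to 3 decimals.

v -1.629 -3.401 1.983
v -0.845 -3.588 1.295
v -0.667 -4.507 1.749
v -1.451 -4.319 2.437
v -0.596 -3.31 1.762
v -0.418 -4.229 2.216
v -0.676 -3.06 2.298
v -0.498 -3.979 2.752
v -1.058 -2.919 2.735
v -0.88 -3.837 3.189
v -1.622 -2.93 2.933
v -1.444 -3.849 3.387
v -2.187 -3.091 2.829
v -2.009 -4.01 3.283
v -2.576 -3.35 2.457
v -2.398 -4.269 2.911
v -2.664 -3.625 1.934
v -2.486 -4.544 2.388
v -2.423 -3.829 1.427
v -2.245 -4.748 1.881
v -1.93 -3.897 1.096
v -1.752 -4.816 1.55
v -1.342 -3.807 1.047
v -1.164 -4.726 1.501
v 1.452 -0.809 1.517
v 0.286 -1.605 2.156
v 1.321 -0.092 2.172
v 0.155 -0.888 2.812
v 2.465 -1.512 2.488
v 1.299 -2.308 3.128
v 2.334 -0.795 3.144
v 1.168 -1.591 3.783
f 2 1 5
f 2 5 3
f 3 5 6
f 3 6 4
f 5 1 7
f 5 7 6
f 6 7 8
f 6 8 4
f 7 1 9
f 7 9 8
f 8 9 10
f 8 10 4
f 9 1 11
f 9 11 10
f 10 11 12
f 10 12 4
f 11 1 13
f 11 13 12
f 12 13 14
f 12 14 4
f 13 1 15
f 13 15 14
f 14 15 16
f 14 16 4
f 15 1 17
f 15 17 16
f 16 17 18
f 16 18 4
f 17 1 19
f 17 19 18
f 18 19 20
f 18 20 4
f 19 1 21
f 19 21 20
f 20 21 22
f 20 22 4
f 21 1 23
f 21 23 22
f 22 23 24
f 22 24 4
f 23 1 2
f 23 2 24
f 24 2 3
f 24 3 4
f 26 28 25
f 29 26 25
f 25 28 27
f 27 29 25
f 26 32 28
f 30 26 29
f 30 32 26
f 28 32 27
f 31 29 27
f 27 32 31
f 31 30 29
f 32 30 31



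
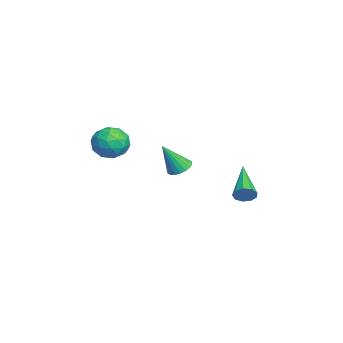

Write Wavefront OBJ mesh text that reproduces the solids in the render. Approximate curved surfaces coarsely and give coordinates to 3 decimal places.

v -2.348 1.728 -1.911
v -2.149 1.995 -1.486
v -4.232 1.732 -1.029
v -2.268 2.234 -1.741
v -2.424 2.237 -2.076
v -2.546 2.002 -2.333
v -2.574 1.638 -2.393
v -2.497 1.317 -2.228
v -2.351 1.188 -1.915
v -2.203 1.312 -1.6
v -2.123 1.631 -1.43
v 0.39 -3.122 1.945
v 0.825 -3.174 2.675
v 0.095 -4.466 2.025
v 0.53 -4.518 2.755
v -0.205 -4.088 2.727
v -0.023 -3.258 2.677
v 0.943 -4.382 2.023
v 1.125 -3.552 1.973
v 1.166 -3.953 2.724
v 0.457 -3.771 3.159
v 0.463 -3.869 1.541
v -0.246 -3.687 1.976
v 0.633 -3.03 2.303
v 0.287 -4.61 2.397
v -0.145 -4.357 2.38
v 0.11 -4.388 2.81
v 0.135 -3.079 2.304
v 0.391 -3.11 2.734
v -0.215 -3.647 2.764
v 0.529 -4.53 1.966
v 0.785 -4.561 2.396
v 0.81 -3.252 1.89
v 1.065 -3.283 2.32
v 1.135 -3.993 1.936
v 1.09 -3.518 2.761
v 0.916 -4.308 2.808
v 1.159 -4.228 2.377
v 1.266 -3.74 2.348
v 0.673 -3.412 3.016
v 0.499 -4.202 3.063
v 0.067 -3.949 3.047
v 0.174 -3.461 3.018
v 0.873 -3.869 3.045
v 0.421 -3.438 1.637
v 0.247 -4.228 1.684
v 0.746 -4.179 1.682
v 0.853 -3.691 1.653
v 0.004 -3.332 1.892
v -0.17 -4.122 1.939
v -0.346 -3.9 2.352
v -0.239 -3.412 2.323
v 0.047 -3.771 1.655
v 1.852 -1.096 1.557
v 2.205 -0.69 1.712
v 2.088 -1.784 2.823
v 1.986 -0.608 1.798
v 1.74 -0.623 1.836
v 1.516 -0.731 1.819
v 1.359 -0.912 1.75
v 1.299 -1.129 1.643
v 1.349 -1.339 1.519
v 1.498 -1.501 1.403
v 1.717 -1.583 1.317
v 1.963 -1.568 1.279
v 2.187 -1.46 1.296
v 2.344 -1.28 1.365
v 2.404 -1.063 1.472
v 2.354 -0.852 1.596
f 2 1 4
f 2 4 3
f 4 1 5
f 4 5 3
f 5 1 6
f 5 6 3
f 6 1 7
f 6 7 3
f 7 1 8
f 7 8 3
f 8 1 9
f 8 9 3
f 9 1 10
f 9 10 3
f 10 1 11
f 10 11 3
f 11 1 2
f 11 2 3
f 12 49 28
f 49 23 52
f 28 52 17
f 49 52 28
f 12 28 24
f 28 17 29
f 24 29 13
f 28 29 24
f 12 24 33
f 24 13 34
f 33 34 19
f 24 34 33
f 12 33 45
f 33 19 48
f 45 48 22
f 33 48 45
f 12 45 49
f 45 22 53
f 49 53 23
f 45 53 49
f 13 29 40
f 29 17 43
f 40 43 21
f 29 43 40
f 17 52 30
f 52 23 51
f 30 51 16
f 52 51 30
f 23 53 50
f 53 22 46
f 50 46 14
f 53 46 50
f 22 48 47
f 48 19 35
f 47 35 18
f 48 35 47
f 19 34 39
f 34 13 36
f 39 36 20
f 34 36 39
f 15 41 27
f 41 21 42
f 27 42 16
f 41 42 27
f 15 27 25
f 27 16 26
f 25 26 14
f 27 26 25
f 15 25 32
f 25 14 31
f 32 31 18
f 25 31 32
f 15 32 37
f 32 18 38
f 37 38 20
f 32 38 37
f 15 37 41
f 37 20 44
f 41 44 21
f 37 44 41
f 16 42 30
f 42 21 43
f 30 43 17
f 42 43 30
f 14 26 50
f 26 16 51
f 50 51 23
f 26 51 50
f 18 31 47
f 31 14 46
f 47 46 22
f 31 46 47
f 20 38 39
f 38 18 35
f 39 35 19
f 38 35 39
f 21 44 40
f 44 20 36
f 40 36 13
f 44 36 40
f 55 54 57
f 55 57 56
f 57 54 58
f 57 58 56
f 58 54 59
f 58 59 56
f 59 54 60
f 59 60 56
f 60 54 61
f 60 61 56
f 61 54 62
f 61 62 56
f 62 54 63
f 62 63 56
f 63 54 64
f 63 64 56
f 64 54 65
f 64 65 56
f 65 54 66
f 65 66 56
f 66 54 67
f 66 67 56
f 67 54 68
f 67 68 56
f 68 54 69
f 68 69 56
f 69 54 55
f 69 55 56



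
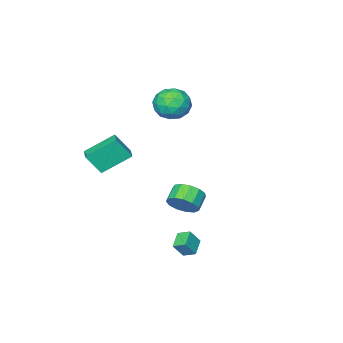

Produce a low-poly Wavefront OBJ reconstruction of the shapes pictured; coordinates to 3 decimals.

v 2.242 -4.403 -1.007
v 0.744 -3.497 0.171
v 2.802 -3.591 -0.918
v 1.304 -2.685 0.26
v 2.896 -4.995 0.28
v 1.398 -4.089 1.458
v 3.456 -4.183 0.369
v 1.958 -3.277 1.547
v -2.735 -2.558 2.376
v -1.58 -2.635 2.686
v -3.06 -4.305 3.154
v -1.905 -4.382 3.464
v -2.621 -3.593 4.013
v -2.42 -2.513 3.532
v -2.22 -4.427 2.308
v -2.019 -3.347 1.827
v -1.261 -3.79 2.643
v -1.509 -3.275 3.697
v -3.131 -3.665 2.143
v -3.379 -3.15 3.197
v -2.129 -2.443 2.463
v -2.511 -4.497 3.377
v -2.932 -4.033 3.7
v -2.253 -4.078 3.882
v -2.623 -2.372 2.96
v -1.943 -2.417 3.142
v -2.555 -2.98 3.922
v -2.697 -4.523 2.698
v -2.017 -4.568 2.88
v -2.387 -2.862 1.958
v -1.708 -2.907 2.14
v -2.085 -3.96 1.918
v -1.263 -3.168 2.62
v -1.454 -4.194 3.077
v -1.639 -4.221 2.398
v -1.521 -3.586 2.115
v -1.408 -2.865 3.239
v -1.599 -3.892 3.696
v -2.02 -3.428 4.019
v -1.902 -2.793 3.736
v -1.221 -3.544 3.214
v -3.041 -3.048 2.144
v -3.232 -4.075 2.601
v -2.738 -4.147 2.104
v -2.62 -3.512 1.821
v -3.186 -2.746 2.763
v -3.377 -3.772 3.22
v -3.119 -3.354 3.725
v -3.001 -2.719 3.442
v -3.419 -3.396 2.626
v 1.483 1.784 -1.626
v 1.799 2.253 -0.85
v 0.953 1.845 -0.259
v 0.637 1.376 -1.034
v 1.46 2.589 -1.103
v 0.613 2.181 -0.512
v 1.128 2.67 -1.523
v 0.281 2.262 -0.932
v 0.909 2.469 -1.975
v 0.062 2.061 -1.384
v 0.872 2.051 -2.316
v 0.026 1.643 -1.725
v 1.029 1.548 -2.438
v 0.183 1.14 -1.847
v 1.331 1.12 -2.302
v 0.485 0.712 -1.711
v 1.681 0.903 -1.951
v 0.834 0.495 -1.36
v 1.968 0.965 -1.497
v 1.122 0.557 -0.906
v 2.101 1.288 -1.084
v 1.255 0.88 -0.493
v 2.038 1.768 -0.842
v 1.192 1.36 -0.251
v 2.202 3.043 -3.692
v 2.783 2.861 -2.811
v 1.915 3.724 -3.361
v 2.495 3.543 -2.481
v 3.025 3.597 -4.119
v 3.605 3.416 -3.239
v 2.737 4.279 -3.789
v 3.318 4.097 -2.908
f 2 4 1
f 5 2 1
f 1 4 3
f 3 5 1
f 2 8 4
f 6 2 5
f 6 8 2
f 4 8 3
f 7 5 3
f 3 8 7
f 7 6 5
f 8 6 7
f 9 46 25
f 46 20 49
f 25 49 14
f 46 49 25
f 9 25 21
f 25 14 26
f 21 26 10
f 25 26 21
f 9 21 30
f 21 10 31
f 30 31 16
f 21 31 30
f 9 30 42
f 30 16 45
f 42 45 19
f 30 45 42
f 9 42 46
f 42 19 50
f 46 50 20
f 42 50 46
f 10 26 37
f 26 14 40
f 37 40 18
f 26 40 37
f 14 49 27
f 49 20 48
f 27 48 13
f 49 48 27
f 20 50 47
f 50 19 43
f 47 43 11
f 50 43 47
f 19 45 44
f 45 16 32
f 44 32 15
f 45 32 44
f 16 31 36
f 31 10 33
f 36 33 17
f 31 33 36
f 12 38 24
f 38 18 39
f 24 39 13
f 38 39 24
f 12 24 22
f 24 13 23
f 22 23 11
f 24 23 22
f 12 22 29
f 22 11 28
f 29 28 15
f 22 28 29
f 12 29 34
f 29 15 35
f 34 35 17
f 29 35 34
f 12 34 38
f 34 17 41
f 38 41 18
f 34 41 38
f 13 39 27
f 39 18 40
f 27 40 14
f 39 40 27
f 11 23 47
f 23 13 48
f 47 48 20
f 23 48 47
f 15 28 44
f 28 11 43
f 44 43 19
f 28 43 44
f 17 35 36
f 35 15 32
f 36 32 16
f 35 32 36
f 18 41 37
f 41 17 33
f 37 33 10
f 41 33 37
f 52 51 55
f 52 55 53
f 53 55 56
f 53 56 54
f 55 51 57
f 55 57 56
f 56 57 58
f 56 58 54
f 57 51 59
f 57 59 58
f 58 59 60
f 58 60 54
f 59 51 61
f 59 61 60
f 60 61 62
f 60 62 54
f 61 51 63
f 61 63 62
f 62 63 64
f 62 64 54
f 63 51 65
f 63 65 64
f 64 65 66
f 64 66 54
f 65 51 67
f 65 67 66
f 66 67 68
f 66 68 54
f 67 51 69
f 67 69 68
f 68 69 70
f 68 70 54
f 69 51 71
f 69 71 70
f 70 71 72
f 70 72 54
f 71 51 73
f 71 73 72
f 72 73 74
f 72 74 54
f 73 51 52
f 73 52 74
f 74 52 53
f 74 53 54
f 76 78 75
f 79 76 75
f 75 78 77
f 77 79 75
f 76 82 78
f 80 76 79
f 80 82 76
f 78 82 77
f 81 79 77
f 77 82 81
f 81 80 79
f 82 80 81



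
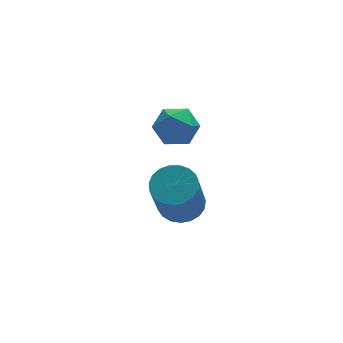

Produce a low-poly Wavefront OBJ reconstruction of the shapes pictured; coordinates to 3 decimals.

v -2.151 0.914 -1.781
v -1.434 0.652 -1.679
v -2.032 -0.276 0.143
v -2.749 -0.014 0.041
v -1.423 0.936 -1.531
v -2.021 0.008 0.291
v -1.538 1.216 -1.426
v -2.136 0.288 0.396
v -1.759 1.443 -1.382
v -2.357 0.516 0.439
v -2.048 1.58 -1.408
v -2.646 0.652 0.414
v -2.354 1.601 -1.498
v -2.952 0.673 0.324
v -2.626 1.503 -1.637
v -3.224 0.575 0.185
v -2.815 1.303 -1.8
v -3.413 0.375 0.021
v -2.889 1.037 -1.961
v -3.488 0.109 -0.139
v -2.836 0.748 -2.09
v -3.434 -0.179 -0.269
v -2.665 0.489 -2.166
v -3.263 -0.439 -0.344
v -2.404 0.303 -2.175
v -3.002 -0.625 -0.354
v -2.1 0.223 -2.116
v -2.698 -0.705 -0.295
v -1.804 0.262 -1.999
v -2.403 -0.666 -0.178
v -1.569 0.414 -1.844
v -2.167 -0.514 -0.023
v -0.693 4.071 0.065
v -0.376 3.786 -0.673
v -1.964 4.034 -0.467
v -1.647 3.749 -1.205
v -1.635 3.249 -0.515
v -0.85 3.272 -0.187
v -1.49 4.548 -0.953
v -0.705 4.571 -0.625
v -0.868 4.081 -1.302
v -0.958 3.279 -1.031
v -1.382 4.541 -0.109
v -1.472 3.739 0.162
f 2 1 5
f 2 5 3
f 3 5 6
f 3 6 4
f 5 1 7
f 5 7 6
f 6 7 8
f 6 8 4
f 7 1 9
f 7 9 8
f 8 9 10
f 8 10 4
f 9 1 11
f 9 11 10
f 10 11 12
f 10 12 4
f 11 1 13
f 11 13 12
f 12 13 14
f 12 14 4
f 13 1 15
f 13 15 14
f 14 15 16
f 14 16 4
f 15 1 17
f 15 17 16
f 16 17 18
f 16 18 4
f 17 1 19
f 17 19 18
f 18 19 20
f 18 20 4
f 19 1 21
f 19 21 20
f 20 21 22
f 20 22 4
f 21 1 23
f 21 23 22
f 22 23 24
f 22 24 4
f 23 1 25
f 23 25 24
f 24 25 26
f 24 26 4
f 25 1 27
f 25 27 26
f 26 27 28
f 26 28 4
f 27 1 29
f 27 29 28
f 28 29 30
f 28 30 4
f 29 1 31
f 29 31 30
f 30 31 32
f 30 32 4
f 31 1 2
f 31 2 32
f 32 2 3
f 32 3 4
f 33 44 38
f 33 38 34
f 33 34 40
f 33 40 43
f 33 43 44
f 34 38 42
f 38 44 37
f 44 43 35
f 43 40 39
f 40 34 41
f 36 42 37
f 36 37 35
f 36 35 39
f 36 39 41
f 36 41 42
f 37 42 38
f 35 37 44
f 39 35 43
f 41 39 40
f 42 41 34



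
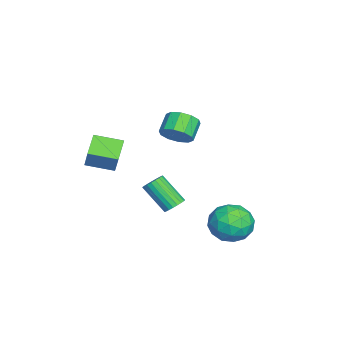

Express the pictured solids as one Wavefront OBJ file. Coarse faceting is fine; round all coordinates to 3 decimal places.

v 0.48 -3.026 2.13
v 1.134 -2.75 3.302
v 0.435 -1.591 1.817
v 1.09 -1.315 2.989
v 1.63 -3.125 1.511
v 2.285 -2.849 2.683
v 1.586 -1.69 1.198
v 2.24 -1.414 2.37
v 2.267 1.216 -0.584
v 2.573 0.781 -0.838
v 2.04 -0.332 0.431
v 1.733 0.104 0.684
v 2.739 0.877 -0.684
v 2.205 -0.236 0.585
v 2.823 1.031 -0.513
v 2.289 -0.082 0.756
v 2.81 1.218 -0.354
v 2.276 0.105 0.914
v 2.704 1.404 -0.235
v 2.17 0.291 1.033
v 2.522 1.558 -0.177
v 1.988 0.445 1.092
v 2.296 1.653 -0.189
v 1.762 0.54 1.08
v 2.065 1.673 -0.269
v 1.531 0.56 1
v 1.869 1.613 -0.404
v 1.335 0.5 0.865
v 1.742 1.485 -0.57
v 1.208 0.372 0.699
v 1.705 1.31 -0.738
v 1.171 0.197 0.53
v 1.766 1.12 -0.88
v 1.232 0.007 0.388
v 1.913 0.946 -0.971
v 1.379 -0.167 0.298
v 2.121 0.818 -0.995
v 1.588 -0.295 0.274
v 2.355 0.76 -0.948
v 1.821 -0.353 0.321
v 1.311 4.389 -2.316
v 2.469 4.53 -2.472
v 1.651 3.15 -0.908
v 2.809 3.291 -1.064
v 2.163 4.172 -0.625
v 1.953 4.938 -1.495
v 2.167 2.742 -1.885
v 1.957 3.508 -2.755
v 2.999 3.512 -2.205
v 2.996 4.396 -1.427
v 1.124 3.284 -1.953
v 1.121 4.168 -1.175
v 1.86 4.568 -2.517
v 2.26 3.112 -0.863
v 1.88 3.63 -0.605
v 2.561 3.713 -0.696
v 1.556 4.808 -1.943
v 2.237 4.891 -2.035
v 2.058 4.681 -0.95
v 1.883 2.789 -1.345
v 2.564 2.872 -1.437
v 1.559 3.967 -2.684
v 2.24 4.05 -2.775
v 2.062 2.999 -2.43
v 2.852 4.053 -2.453
v 3.052 3.325 -1.625
v 2.675 3.002 -2.107
v 2.551 3.452 -2.619
v 2.851 4.572 -1.995
v 3.051 3.844 -1.168
v 2.671 4.362 -0.91
v 2.547 4.812 -1.421
v 3.162 3.974 -1.839
v 1.069 3.836 -2.212
v 1.269 3.108 -1.385
v 1.573 2.868 -1.959
v 1.449 3.318 -2.47
v 1.068 4.355 -1.755
v 1.268 3.627 -0.927
v 1.569 4.228 -0.761
v 1.445 4.678 -1.273
v 0.958 3.706 -1.541
v -3.205 0.611 1.035
v -2.678 0.546 1.762
v -3.628 0.784 2.472
v -4.155 0.849 1.745
v -2.672 1.076 1.592
v -3.622 1.314 2.302
v -2.87 1.428 1.21
v -3.82 1.666 1.92
v -3.195 1.468 0.76
v -4.146 1.706 1.471
v -3.525 1.181 0.416
v -4.475 1.419 1.126
v -3.732 0.676 0.308
v -4.682 0.914 1.018
v -3.738 0.146 0.478
v -4.688 0.384 1.188
v -3.54 -0.206 0.86
v -4.49 0.032 1.57
v -3.214 -0.246 1.309
v -4.165 -0.008 2.02
v -2.885 0.041 1.654
v -3.835 0.279 2.364
f 2 4 1
f 5 2 1
f 1 4 3
f 3 5 1
f 2 8 4
f 6 2 5
f 6 8 2
f 4 8 3
f 7 5 3
f 3 8 7
f 7 6 5
f 8 6 7
f 10 9 13
f 10 13 11
f 11 13 14
f 11 14 12
f 13 9 15
f 13 15 14
f 14 15 16
f 14 16 12
f 15 9 17
f 15 17 16
f 16 17 18
f 16 18 12
f 17 9 19
f 17 19 18
f 18 19 20
f 18 20 12
f 19 9 21
f 19 21 20
f 20 21 22
f 20 22 12
f 21 9 23
f 21 23 22
f 22 23 24
f 22 24 12
f 23 9 25
f 23 25 24
f 24 25 26
f 24 26 12
f 25 9 27
f 25 27 26
f 26 27 28
f 26 28 12
f 27 9 29
f 27 29 28
f 28 29 30
f 28 30 12
f 29 9 31
f 29 31 30
f 30 31 32
f 30 32 12
f 31 9 33
f 31 33 32
f 32 33 34
f 32 34 12
f 33 9 35
f 33 35 34
f 34 35 36
f 34 36 12
f 35 9 37
f 35 37 36
f 36 37 38
f 36 38 12
f 37 9 39
f 37 39 38
f 38 39 40
f 38 40 12
f 39 9 10
f 39 10 40
f 40 10 11
f 40 11 12
f 41 78 57
f 78 52 81
f 57 81 46
f 78 81 57
f 41 57 53
f 57 46 58
f 53 58 42
f 57 58 53
f 41 53 62
f 53 42 63
f 62 63 48
f 53 63 62
f 41 62 74
f 62 48 77
f 74 77 51
f 62 77 74
f 41 74 78
f 74 51 82
f 78 82 52
f 74 82 78
f 42 58 69
f 58 46 72
f 69 72 50
f 58 72 69
f 46 81 59
f 81 52 80
f 59 80 45
f 81 80 59
f 52 82 79
f 82 51 75
f 79 75 43
f 82 75 79
f 51 77 76
f 77 48 64
f 76 64 47
f 77 64 76
f 48 63 68
f 63 42 65
f 68 65 49
f 63 65 68
f 44 70 56
f 70 50 71
f 56 71 45
f 70 71 56
f 44 56 54
f 56 45 55
f 54 55 43
f 56 55 54
f 44 54 61
f 54 43 60
f 61 60 47
f 54 60 61
f 44 61 66
f 61 47 67
f 66 67 49
f 61 67 66
f 44 66 70
f 66 49 73
f 70 73 50
f 66 73 70
f 45 71 59
f 71 50 72
f 59 72 46
f 71 72 59
f 43 55 79
f 55 45 80
f 79 80 52
f 55 80 79
f 47 60 76
f 60 43 75
f 76 75 51
f 60 75 76
f 49 67 68
f 67 47 64
f 68 64 48
f 67 64 68
f 50 73 69
f 73 49 65
f 69 65 42
f 73 65 69
f 84 83 87
f 84 87 85
f 85 87 88
f 85 88 86
f 87 83 89
f 87 89 88
f 88 89 90
f 88 90 86
f 89 83 91
f 89 91 90
f 90 91 92
f 90 92 86
f 91 83 93
f 91 93 92
f 92 93 94
f 92 94 86
f 93 83 95
f 93 95 94
f 94 95 96
f 94 96 86
f 95 83 97
f 95 97 96
f 96 97 98
f 96 98 86
f 97 83 99
f 97 99 98
f 98 99 100
f 98 100 86
f 99 83 101
f 99 101 100
f 100 101 102
f 100 102 86
f 101 83 103
f 101 103 102
f 102 103 104
f 102 104 86
f 103 83 84
f 103 84 104
f 104 84 85
f 104 85 86



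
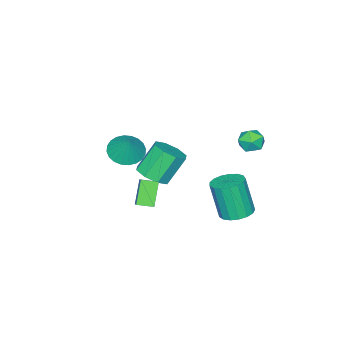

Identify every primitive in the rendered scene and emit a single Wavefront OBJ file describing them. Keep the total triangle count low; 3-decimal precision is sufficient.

v -3.522 3.025 1.729
v -3.149 3.193 2.39
v -2.711 2.087 1.51
v -2.338 2.255 2.171
v -3.055 1.953 2.195
v -3.556 2.533 2.331
v -2.304 2.747 1.569
v -2.805 3.327 1.705
v -2.396 3.022 2.292
v -2.86 2.531 2.679
v -3 2.749 1.221
v -3.464 2.258 1.608
v -1.172 3.086 -2.172
v -0.281 2.905 -2.212
v -0.317 2.274 -0.168
v -1.208 2.454 -0.128
v -0.297 3.321 -2.084
v -0.333 2.689 -0.04
v -0.514 3.683 -1.976
v -0.55 3.051 0.068
v -0.881 3.908 -1.913
v -0.918 3.277 0.131
v -1.315 3.945 -1.909
v -1.352 3.313 0.135
v -1.717 3.785 -1.966
v -1.753 3.153 0.079
v -1.993 3.465 -2.07
v -2.029 2.833 -0.025
v -2.081 3.058 -2.197
v -2.117 2.426 -0.153
v -1.961 2.657 -2.319
v -1.997 2.025 -0.274
v -1.66 2.355 -2.407
v -1.696 1.723 -0.362
v -1.248 2.22 -2.441
v -1.284 1.588 -0.397
v -0.817 2.283 -2.414
v -0.854 1.652 -0.37
v -0.469 2.531 -2.331
v -0.505 1.899 -0.287
v -0.666 -3.41 -0.134
v 0.168 -3.09 -0.584
v -0.194 -2.83 1.154
v -0.068 -2.784 -0.635
v -0.395 -2.573 -0.61
v -0.764 -2.49 -0.513
v -1.117 -2.546 -0.358
v -1.402 -2.734 -0.169
v -1.575 -3.025 0.025
v -1.609 -3.375 0.195
v -1.5 -3.73 0.315
v -1.264 -4.036 0.366
v -0.936 -4.247 0.341
v -0.568 -4.331 0.244
v -0.214 -4.274 0.089
v 0.07 -4.086 -0.1
v 0.243 -3.795 -0.294
v 0.278 -3.445 -0.464
v 1.813 -0.923 -1.565
v 0.961 -1.294 -0.4
v 1.306 -0.219 -1.711
v 0.454 -0.59 -0.547
v 2.426 -0.35 -0.933
v 1.574 -0.721 0.231
v 1.919 0.354 -1.08
v 1.067 -0.017 0.085
v -1.144 -2.139 -1.784
v -0.539 -2.679 -1.252
v -1.512 -2.242 0.297
v -2.116 -1.701 -0.236
v -0.314 -1.974 -1.31
v -1.287 -1.536 0.239
v -0.575 -1.365 -1.645
v -1.548 -0.928 -0.097
v -1.169 -1.21 -2.062
v -2.142 -0.773 -0.514
v -1.748 -1.598 -2.317
v -2.721 -1.161 -0.768
v -1.973 -2.304 -2.259
v -2.946 -1.866 -0.71
v -1.712 -2.912 -1.923
v -2.685 -2.475 -0.375
v -1.118 -3.067 -1.506
v -2.091 -2.63 0.042
f 1 12 6
f 1 6 2
f 1 2 8
f 1 8 11
f 1 11 12
f 2 6 10
f 6 12 5
f 12 11 3
f 11 8 7
f 8 2 9
f 4 10 5
f 4 5 3
f 4 3 7
f 4 7 9
f 4 9 10
f 5 10 6
f 3 5 12
f 7 3 11
f 9 7 8
f 10 9 2
f 14 13 17
f 14 17 15
f 15 17 18
f 15 18 16
f 17 13 19
f 17 19 18
f 18 19 20
f 18 20 16
f 19 13 21
f 19 21 20
f 20 21 22
f 20 22 16
f 21 13 23
f 21 23 22
f 22 23 24
f 22 24 16
f 23 13 25
f 23 25 24
f 24 25 26
f 24 26 16
f 25 13 27
f 25 27 26
f 26 27 28
f 26 28 16
f 27 13 29
f 27 29 28
f 28 29 30
f 28 30 16
f 29 13 31
f 29 31 30
f 30 31 32
f 30 32 16
f 31 13 33
f 31 33 32
f 32 33 34
f 32 34 16
f 33 13 35
f 33 35 34
f 34 35 36
f 34 36 16
f 35 13 37
f 35 37 36
f 36 37 38
f 36 38 16
f 37 13 39
f 37 39 38
f 38 39 40
f 38 40 16
f 39 13 14
f 39 14 40
f 40 14 15
f 40 15 16
f 42 41 44
f 42 44 43
f 44 41 45
f 44 45 43
f 45 41 46
f 45 46 43
f 46 41 47
f 46 47 43
f 47 41 48
f 47 48 43
f 48 41 49
f 48 49 43
f 49 41 50
f 49 50 43
f 50 41 51
f 50 51 43
f 51 41 52
f 51 52 43
f 52 41 53
f 52 53 43
f 53 41 54
f 53 54 43
f 54 41 55
f 54 55 43
f 55 41 56
f 55 56 43
f 56 41 57
f 56 57 43
f 57 41 58
f 57 58 43
f 58 41 42
f 58 42 43
f 60 62 59
f 63 60 59
f 59 62 61
f 61 63 59
f 60 66 62
f 64 60 63
f 64 66 60
f 62 66 61
f 65 63 61
f 61 66 65
f 65 64 63
f 66 64 65
f 68 67 71
f 68 71 69
f 69 71 72
f 69 72 70
f 71 67 73
f 71 73 72
f 72 73 74
f 72 74 70
f 73 67 75
f 73 75 74
f 74 75 76
f 74 76 70
f 75 67 77
f 75 77 76
f 76 77 78
f 76 78 70
f 77 67 79
f 77 79 78
f 78 79 80
f 78 80 70
f 79 67 81
f 79 81 80
f 80 81 82
f 80 82 70
f 81 67 83
f 81 83 82
f 82 83 84
f 82 84 70
f 83 67 68
f 83 68 84
f 84 68 69
f 84 69 70



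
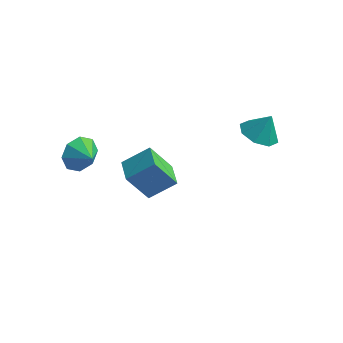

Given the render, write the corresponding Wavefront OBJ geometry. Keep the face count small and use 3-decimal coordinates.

v -3.778 1.446 -1.289
v -2.588 2.298 -0.329
v -2.84 2.078 -3.011
v -1.651 2.929 -2.051
v -2.909 0.211 -1.269
v -1.72 1.062 -0.309
v -1.972 0.842 -2.991
v -0.782 1.694 -2.031
v -4.033 -2.402 2.503
v -3.547 -2.047 1.643
v -3.127 -2.838 2.837
v -3.518 -1.523 2.251
v -3.791 -1.513 3.007
v -4.206 -2.024 3.468
v -4.52 -2.757 3.364
v -4.549 -3.281 2.755
v -4.276 -3.291 2
v -3.861 -2.779 1.539
v 2.702 3.79 1.623
v 3.53 3.099 1.463
v 3.218 4.11 2.917
v 3.704 3.873 1.202
v 3.291 4.597 1.188
v 2.533 4.849 1.428
v 1.874 4.48 1.782
v 1.699 3.707 2.043
v 2.112 2.983 2.057
v 2.871 2.731 1.817
f 2 4 1
f 5 2 1
f 1 4 3
f 3 5 1
f 2 8 4
f 6 2 5
f 6 8 2
f 4 8 3
f 7 5 3
f 3 8 7
f 7 6 5
f 8 6 7
f 10 9 12
f 10 12 11
f 12 9 13
f 12 13 11
f 13 9 14
f 13 14 11
f 14 9 15
f 14 15 11
f 15 9 16
f 15 16 11
f 16 9 17
f 16 17 11
f 17 9 18
f 17 18 11
f 18 9 10
f 18 10 11
f 20 19 22
f 20 22 21
f 22 19 23
f 22 23 21
f 23 19 24
f 23 24 21
f 24 19 25
f 24 25 21
f 25 19 26
f 25 26 21
f 26 19 27
f 26 27 21
f 27 19 28
f 27 28 21
f 28 19 20
f 28 20 21



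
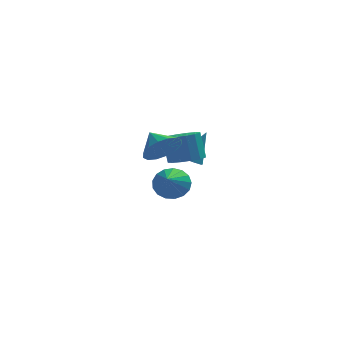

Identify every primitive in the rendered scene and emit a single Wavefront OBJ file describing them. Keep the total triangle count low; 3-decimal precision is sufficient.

v 0.66 -0.358 -0.257
v 1.612 -0.577 0.001
v 1.311 -0.08 1.535
v 0.36 0.138 1.277
v 1.626 -0.079 -0.158
v 1.325 0.418 1.376
v 1.381 0.344 -0.343
v 1.08 0.841 1.191
v 0.943 0.579 -0.505
v 0.642 1.076 1.029
v 0.429 0.563 -0.601
v 0.128 1.06 0.933
v -0.022 0.3 -0.604
v -0.323 0.797 0.93
v -0.291 -0.14 -0.515
v -0.592 0.357 1.019
v -0.305 -0.638 -0.356
v -0.606 -0.141 1.178
v -0.06 -1.061 -0.171
v -0.361 -0.564 1.363
v 0.378 -1.296 -0.009
v 0.077 -0.799 1.525
v 0.892 -1.28 0.087
v 0.591 -0.783 1.621
v 1.343 -1.017 0.09
v 1.042 -0.52 1.624
v 0.771 3.616 -2.087
v 1.389 3.16 -2.225
v 1.649 4.264 -0.293
v 1.454 3.708 -2.454
v 1.119 4.202 -2.468
v 0.58 4.353 -2.26
v 0.154 4.072 -1.95
v 0.089 3.525 -1.721
v 0.424 3.031 -1.707
v 0.963 2.88 -1.915
v -0.198 3.687 -3.907
v 0.449 3.161 -4.578
v -0.422 1.913 -2.733
v 0.768 3.354 -4.227
v 0.865 3.623 -3.802
v 0.719 3.906 -3.401
v 0.364 4.14 -3.116
v -0.121 4.27 -3.013
v -0.623 4.266 -3.114
v -1.027 4.13 -3.397
v -1.242 3.893 -3.797
v -1.217 3.608 -4.222
v -0.959 3.342 -4.575
v -0.526 3.155 -4.775
v -0.018 3.09 -4.776
v -0.51 -3.486 1.894
v 0.402 -2.872 1.918
v -1.17 -2.534 2.606
v 0.128 -2.709 1.447
v -0.318 -2.755 1.095
v -0.814 -2.997 0.957
v -1.229 -3.37 1.071
v -1.452 -3.774 1.405
v -1.422 -4.101 1.87
v -1.147 -4.263 2.342
v -0.702 -4.217 2.694
v -0.205 -3.975 2.831
v 0.21 -3.602 2.718
v 0.432 -3.198 2.384
f 2 1 5
f 2 5 3
f 3 5 6
f 3 6 4
f 5 1 7
f 5 7 6
f 6 7 8
f 6 8 4
f 7 1 9
f 7 9 8
f 8 9 10
f 8 10 4
f 9 1 11
f 9 11 10
f 10 11 12
f 10 12 4
f 11 1 13
f 11 13 12
f 12 13 14
f 12 14 4
f 13 1 15
f 13 15 14
f 14 15 16
f 14 16 4
f 15 1 17
f 15 17 16
f 16 17 18
f 16 18 4
f 17 1 19
f 17 19 18
f 18 19 20
f 18 20 4
f 19 1 21
f 19 21 20
f 20 21 22
f 20 22 4
f 21 1 23
f 21 23 22
f 22 23 24
f 22 24 4
f 23 1 25
f 23 25 24
f 24 25 26
f 24 26 4
f 25 1 2
f 25 2 26
f 26 2 3
f 26 3 4
f 28 27 30
f 28 30 29
f 30 27 31
f 30 31 29
f 31 27 32
f 31 32 29
f 32 27 33
f 32 33 29
f 33 27 34
f 33 34 29
f 34 27 35
f 34 35 29
f 35 27 36
f 35 36 29
f 36 27 28
f 36 28 29
f 38 37 40
f 38 40 39
f 40 37 41
f 40 41 39
f 41 37 42
f 41 42 39
f 42 37 43
f 42 43 39
f 43 37 44
f 43 44 39
f 44 37 45
f 44 45 39
f 45 37 46
f 45 46 39
f 46 37 47
f 46 47 39
f 47 37 48
f 47 48 39
f 48 37 49
f 48 49 39
f 49 37 50
f 49 50 39
f 50 37 51
f 50 51 39
f 51 37 38
f 51 38 39
f 53 52 55
f 53 55 54
f 55 52 56
f 55 56 54
f 56 52 57
f 56 57 54
f 57 52 58
f 57 58 54
f 58 52 59
f 58 59 54
f 59 52 60
f 59 60 54
f 60 52 61
f 60 61 54
f 61 52 62
f 61 62 54
f 62 52 63
f 62 63 54
f 63 52 64
f 63 64 54
f 64 52 65
f 64 65 54
f 65 52 53
f 65 53 54



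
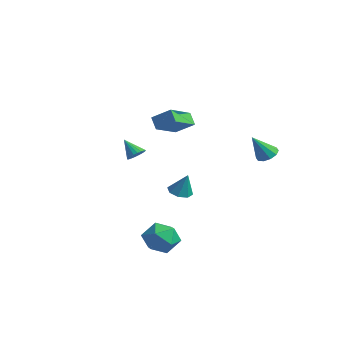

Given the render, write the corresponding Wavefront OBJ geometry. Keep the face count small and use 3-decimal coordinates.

v 0.575 -0.631 -1.59
v 1.072 -1.069 -1.746
v 1.085 -0.489 -0.37
v 1.198 -0.576 -1.857
v 0.96 -0.116 -1.811
v 0.496 0.043 -1.636
v 0.079 -0.194 -1.434
v -0.048 -0.686 -1.324
v 0.191 -1.147 -1.369
v 0.655 -1.305 -1.545
v -3.484 -0.756 -0.261
v -3.047 -0.73 0.104
v -4.236 -1.064 0.661
v -3.13 -0.508 0.11
v -3.274 -0.329 0.053
v -3.454 -0.224 -0.059
v -3.64 -0.21 -0.206
v -3.798 -0.291 -0.363
v -3.903 -0.453 -0.502
v -3.934 -0.666 -0.599
v -3.888 -0.896 -0.638
v -3.772 -1.101 -0.612
v -3.606 -1.246 -0.525
v -3.419 -1.307 -0.393
v -3.243 -1.272 -0.238
v -3.109 -1.148 -0.087
v -3.039 -0.956 0.034
v 2.51 -2.605 -4.047
v 3.458 -2.375 -3.655
v 2.542 -4.105 -3.245
v 3.49 -3.875 -2.853
v 2.643 -3.348 -2.522
v 2.623 -2.421 -3.018
v 3.377 -4.059 -3.882
v 3.357 -3.132 -4.378
v 3.994 -3.274 -3.553
v 3.54 -2.834 -2.713
v 2.46 -3.646 -4.187
v 2.006 -3.206 -3.347
v 3.483 2.64 1.214
v 3.826 2.186 0.922
v 3.397 1.76 2.486
v 4.077 2.429 1.107
v 4.102 2.753 1.333
v 3.889 3.034 1.513
v 3.522 3.164 1.579
v 3.14 3.095 1.505
v 2.888 2.852 1.32
v 2.864 2.528 1.094
v 3.076 2.247 0.914
v 3.444 2.116 0.848
v -0.268 -1.795 3.433
v 0.575 -1.181 4.085
v -0.886 -0.266 2.791
v -0.043 0.348 3.443
v 0.263 -1.848 2.797
v 1.106 -1.234 3.449
v -0.355 -0.319 2.155
v 0.488 0.295 2.807
f 2 1 4
f 2 4 3
f 4 1 5
f 4 5 3
f 5 1 6
f 5 6 3
f 6 1 7
f 6 7 3
f 7 1 8
f 7 8 3
f 8 1 9
f 8 9 3
f 9 1 10
f 9 10 3
f 10 1 2
f 10 2 3
f 12 11 14
f 12 14 13
f 14 11 15
f 14 15 13
f 15 11 16
f 15 16 13
f 16 11 17
f 16 17 13
f 17 11 18
f 17 18 13
f 18 11 19
f 18 19 13
f 19 11 20
f 19 20 13
f 20 11 21
f 20 21 13
f 21 11 22
f 21 22 13
f 22 11 23
f 22 23 13
f 23 11 24
f 23 24 13
f 24 11 25
f 24 25 13
f 25 11 26
f 25 26 13
f 26 11 27
f 26 27 13
f 27 11 12
f 27 12 13
f 28 39 33
f 28 33 29
f 28 29 35
f 28 35 38
f 28 38 39
f 29 33 37
f 33 39 32
f 39 38 30
f 38 35 34
f 35 29 36
f 31 37 32
f 31 32 30
f 31 30 34
f 31 34 36
f 31 36 37
f 32 37 33
f 30 32 39
f 34 30 38
f 36 34 35
f 37 36 29
f 41 40 43
f 41 43 42
f 43 40 44
f 43 44 42
f 44 40 45
f 44 45 42
f 45 40 46
f 45 46 42
f 46 40 47
f 46 47 42
f 47 40 48
f 47 48 42
f 48 40 49
f 48 49 42
f 49 40 50
f 49 50 42
f 50 40 51
f 50 51 42
f 51 40 41
f 51 41 42
f 53 55 52
f 56 53 52
f 52 55 54
f 54 56 52
f 53 59 55
f 57 53 56
f 57 59 53
f 55 59 54
f 58 56 54
f 54 59 58
f 58 57 56
f 59 57 58

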